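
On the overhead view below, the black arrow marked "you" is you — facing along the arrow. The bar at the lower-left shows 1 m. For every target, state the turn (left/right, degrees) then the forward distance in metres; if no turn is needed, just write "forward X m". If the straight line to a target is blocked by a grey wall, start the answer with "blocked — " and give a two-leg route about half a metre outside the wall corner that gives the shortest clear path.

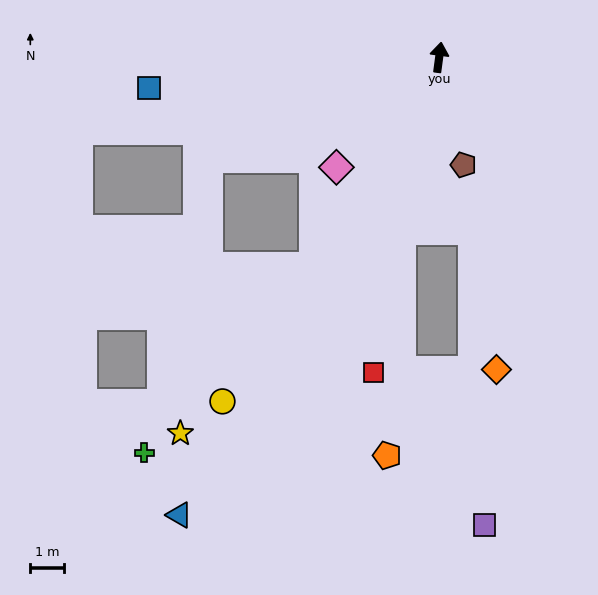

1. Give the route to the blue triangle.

turn left 158°, forward 15.7 m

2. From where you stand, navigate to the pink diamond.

turn left 145°, forward 4.5 m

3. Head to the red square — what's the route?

turn left 176°, forward 9.6 m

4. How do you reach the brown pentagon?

turn right 160°, forward 3.3 m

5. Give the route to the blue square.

turn left 104°, forward 8.7 m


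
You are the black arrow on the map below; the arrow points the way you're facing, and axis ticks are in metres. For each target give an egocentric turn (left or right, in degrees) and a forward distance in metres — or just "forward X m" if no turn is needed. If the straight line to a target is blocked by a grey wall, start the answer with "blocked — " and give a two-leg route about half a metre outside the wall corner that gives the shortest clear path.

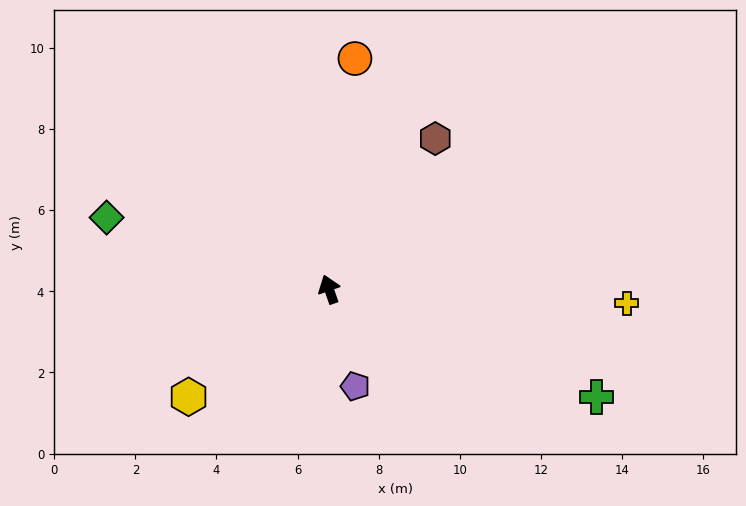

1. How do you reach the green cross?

turn right 131°, forward 7.1 m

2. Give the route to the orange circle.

turn right 26°, forward 5.7 m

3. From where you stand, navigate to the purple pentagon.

turn left 176°, forward 2.5 m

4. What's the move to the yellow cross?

turn right 112°, forward 7.3 m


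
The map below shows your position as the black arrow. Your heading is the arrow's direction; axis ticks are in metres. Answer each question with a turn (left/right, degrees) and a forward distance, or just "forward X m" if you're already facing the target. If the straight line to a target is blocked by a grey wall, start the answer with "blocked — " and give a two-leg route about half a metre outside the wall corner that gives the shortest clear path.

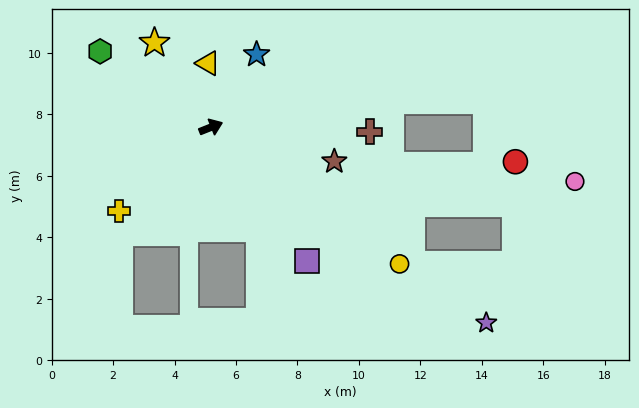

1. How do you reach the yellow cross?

turn right 159°, forward 4.0 m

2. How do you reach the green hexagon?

turn left 124°, forward 4.4 m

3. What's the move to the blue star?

turn left 36°, forward 2.8 m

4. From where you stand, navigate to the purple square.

turn right 76°, forward 5.4 m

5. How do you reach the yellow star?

turn left 102°, forward 3.3 m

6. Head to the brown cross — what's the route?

turn right 23°, forward 5.2 m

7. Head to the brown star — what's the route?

turn right 37°, forward 4.2 m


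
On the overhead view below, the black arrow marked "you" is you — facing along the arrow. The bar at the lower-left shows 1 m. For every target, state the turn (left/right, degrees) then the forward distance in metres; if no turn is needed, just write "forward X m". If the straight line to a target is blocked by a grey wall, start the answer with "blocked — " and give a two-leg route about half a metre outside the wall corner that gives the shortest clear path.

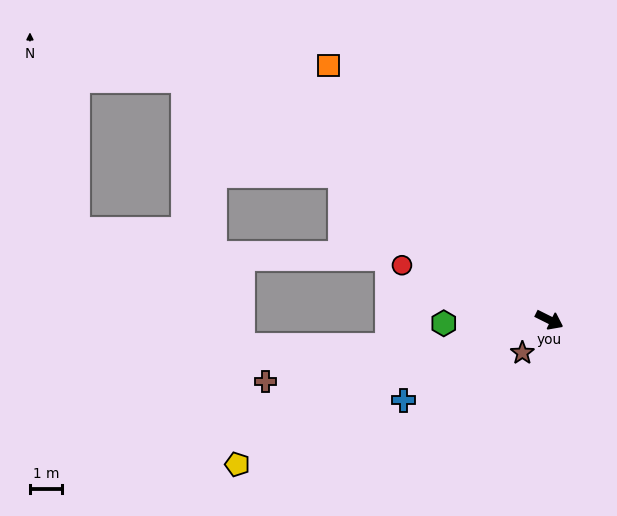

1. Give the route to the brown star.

turn right 103°, forward 1.3 m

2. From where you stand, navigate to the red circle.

turn right 174°, forward 5.0 m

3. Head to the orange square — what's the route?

turn left 158°, forward 10.6 m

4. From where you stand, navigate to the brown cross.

turn right 141°, forward 9.2 m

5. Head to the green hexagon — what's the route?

turn right 152°, forward 3.3 m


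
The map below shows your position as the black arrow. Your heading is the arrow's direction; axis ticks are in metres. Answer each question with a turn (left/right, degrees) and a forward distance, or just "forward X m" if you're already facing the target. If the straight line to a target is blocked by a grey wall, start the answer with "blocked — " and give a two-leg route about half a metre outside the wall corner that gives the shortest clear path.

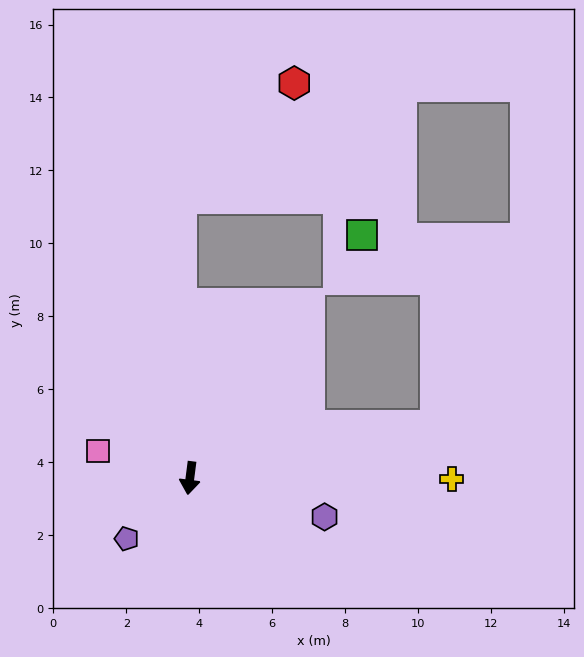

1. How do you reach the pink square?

turn right 99°, forward 2.6 m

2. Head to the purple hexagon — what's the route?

turn left 81°, forward 3.8 m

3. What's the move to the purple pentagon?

turn right 39°, forward 2.4 m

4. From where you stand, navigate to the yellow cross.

turn left 97°, forward 7.2 m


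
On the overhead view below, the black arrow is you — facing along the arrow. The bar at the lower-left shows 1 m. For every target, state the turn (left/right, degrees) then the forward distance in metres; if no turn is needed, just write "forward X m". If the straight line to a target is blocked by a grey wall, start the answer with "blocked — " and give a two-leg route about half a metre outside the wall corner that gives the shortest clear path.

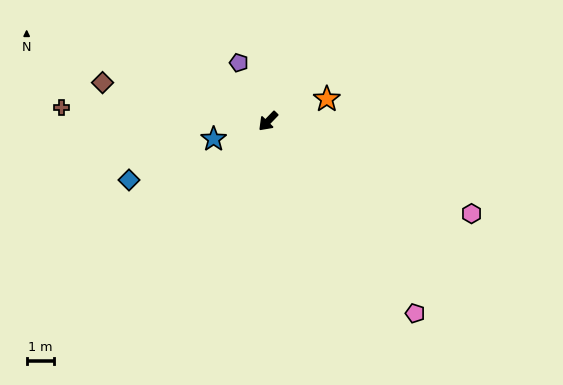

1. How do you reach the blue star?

turn right 28°, forward 2.1 m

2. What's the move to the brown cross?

turn right 50°, forward 7.5 m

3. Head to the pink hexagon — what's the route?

turn left 110°, forward 8.1 m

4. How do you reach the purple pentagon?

turn right 109°, forward 2.4 m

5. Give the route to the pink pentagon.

turn left 81°, forward 8.8 m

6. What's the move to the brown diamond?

turn right 59°, forward 6.2 m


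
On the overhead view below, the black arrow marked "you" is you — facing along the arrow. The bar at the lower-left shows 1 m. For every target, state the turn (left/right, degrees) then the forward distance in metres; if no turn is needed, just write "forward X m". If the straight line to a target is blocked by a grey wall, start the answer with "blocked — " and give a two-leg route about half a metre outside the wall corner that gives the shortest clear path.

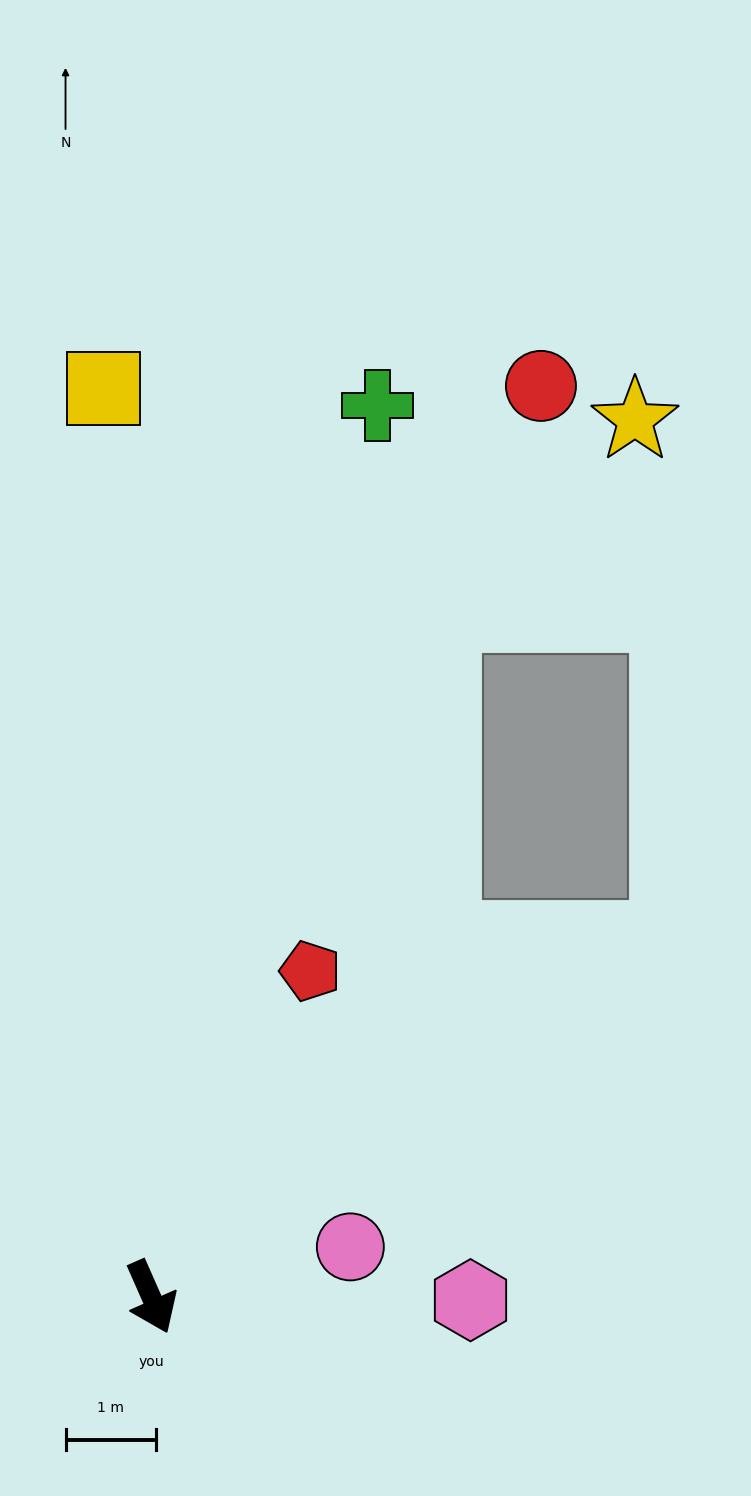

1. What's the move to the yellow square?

turn left 159°, forward 10.0 m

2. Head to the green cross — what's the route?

turn left 142°, forward 10.2 m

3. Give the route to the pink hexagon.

turn left 66°, forward 3.5 m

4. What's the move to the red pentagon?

turn left 130°, forward 4.0 m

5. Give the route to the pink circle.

turn left 80°, forward 2.3 m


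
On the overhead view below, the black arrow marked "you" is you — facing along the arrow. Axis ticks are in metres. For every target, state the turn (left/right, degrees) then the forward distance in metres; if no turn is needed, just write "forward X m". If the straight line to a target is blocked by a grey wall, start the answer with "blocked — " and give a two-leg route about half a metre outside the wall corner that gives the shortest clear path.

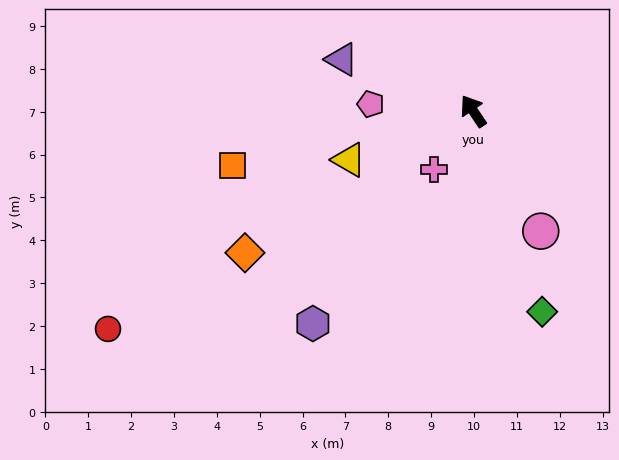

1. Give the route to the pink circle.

turn left 176°, forward 3.2 m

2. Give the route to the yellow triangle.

turn left 78°, forward 3.1 m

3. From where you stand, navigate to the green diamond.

turn left 165°, forward 5.0 m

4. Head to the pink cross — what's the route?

turn left 112°, forward 1.6 m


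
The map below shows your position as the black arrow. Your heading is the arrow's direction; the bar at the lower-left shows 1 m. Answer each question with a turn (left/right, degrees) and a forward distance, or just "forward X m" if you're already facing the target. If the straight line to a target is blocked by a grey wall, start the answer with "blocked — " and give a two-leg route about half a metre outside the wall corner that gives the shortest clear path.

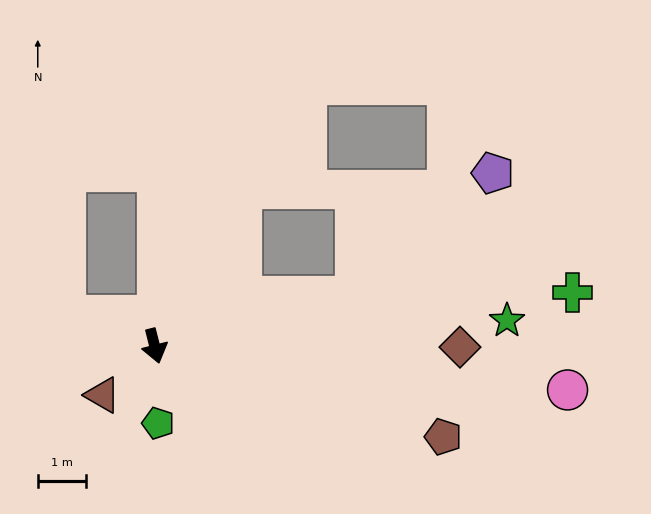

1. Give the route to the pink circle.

turn left 70°, forward 8.7 m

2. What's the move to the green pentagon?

turn right 12°, forward 1.6 m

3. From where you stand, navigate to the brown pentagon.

turn left 58°, forward 6.3 m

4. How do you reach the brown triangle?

turn right 61°, forward 1.5 m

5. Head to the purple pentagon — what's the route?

blocked — turn left 90°, forward 4.3 m, then turn left 28°, forward 3.9 m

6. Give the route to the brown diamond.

turn left 76°, forward 6.4 m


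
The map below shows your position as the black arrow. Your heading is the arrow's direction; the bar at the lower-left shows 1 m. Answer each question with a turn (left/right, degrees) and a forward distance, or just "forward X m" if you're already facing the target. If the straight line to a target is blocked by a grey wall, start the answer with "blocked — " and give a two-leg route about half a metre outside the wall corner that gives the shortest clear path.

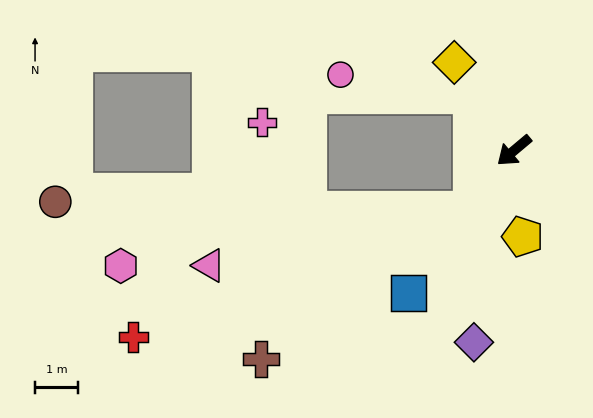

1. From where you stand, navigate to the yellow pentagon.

turn left 56°, forward 2.0 m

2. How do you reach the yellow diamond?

turn right 96°, forward 2.5 m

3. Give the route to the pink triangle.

blocked — turn left 15°, forward 1.7 m, then turn right 43°, forward 6.2 m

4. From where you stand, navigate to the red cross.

blocked — turn left 15°, forward 1.7 m, then turn right 34°, forward 8.3 m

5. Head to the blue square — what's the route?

turn left 13°, forward 4.1 m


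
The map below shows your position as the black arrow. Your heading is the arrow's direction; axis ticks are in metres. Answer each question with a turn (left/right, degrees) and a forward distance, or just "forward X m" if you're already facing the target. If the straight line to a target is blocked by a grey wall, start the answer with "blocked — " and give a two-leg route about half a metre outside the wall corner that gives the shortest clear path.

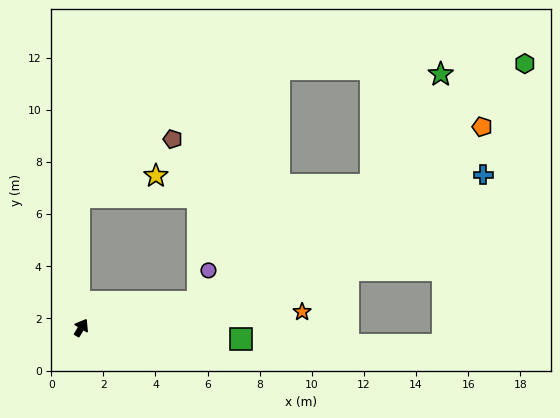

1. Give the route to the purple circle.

blocked — turn right 47°, forward 4.6 m, then turn left 60°, forward 1.3 m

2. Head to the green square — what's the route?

turn right 63°, forward 6.1 m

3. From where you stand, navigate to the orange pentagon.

blocked — turn right 47°, forward 4.6 m, then turn left 20°, forward 12.8 m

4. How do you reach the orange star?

turn right 55°, forward 8.5 m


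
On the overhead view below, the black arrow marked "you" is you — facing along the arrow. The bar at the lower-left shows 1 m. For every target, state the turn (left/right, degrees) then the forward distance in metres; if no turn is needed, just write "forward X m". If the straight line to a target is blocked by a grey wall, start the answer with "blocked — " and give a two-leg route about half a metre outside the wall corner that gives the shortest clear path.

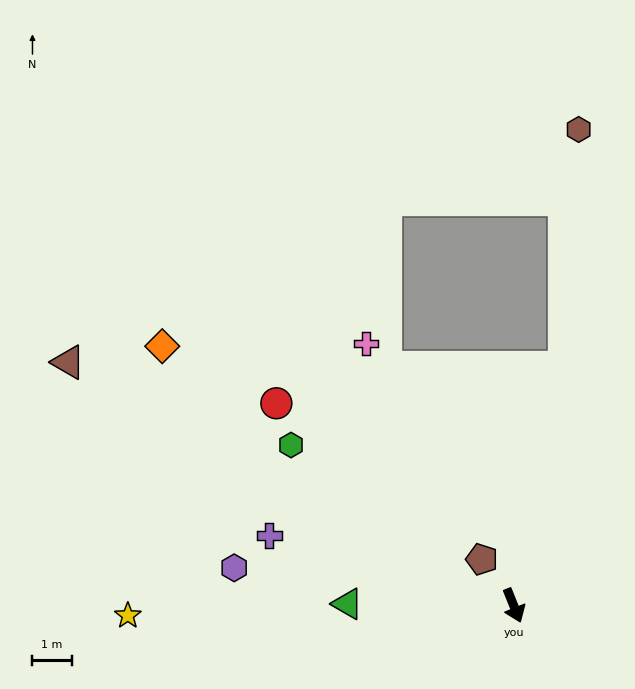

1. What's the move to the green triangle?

turn right 113°, forward 4.2 m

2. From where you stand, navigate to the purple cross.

turn right 128°, forward 6.5 m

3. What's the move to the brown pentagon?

turn right 167°, forward 1.4 m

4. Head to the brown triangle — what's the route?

turn right 141°, forward 12.9 m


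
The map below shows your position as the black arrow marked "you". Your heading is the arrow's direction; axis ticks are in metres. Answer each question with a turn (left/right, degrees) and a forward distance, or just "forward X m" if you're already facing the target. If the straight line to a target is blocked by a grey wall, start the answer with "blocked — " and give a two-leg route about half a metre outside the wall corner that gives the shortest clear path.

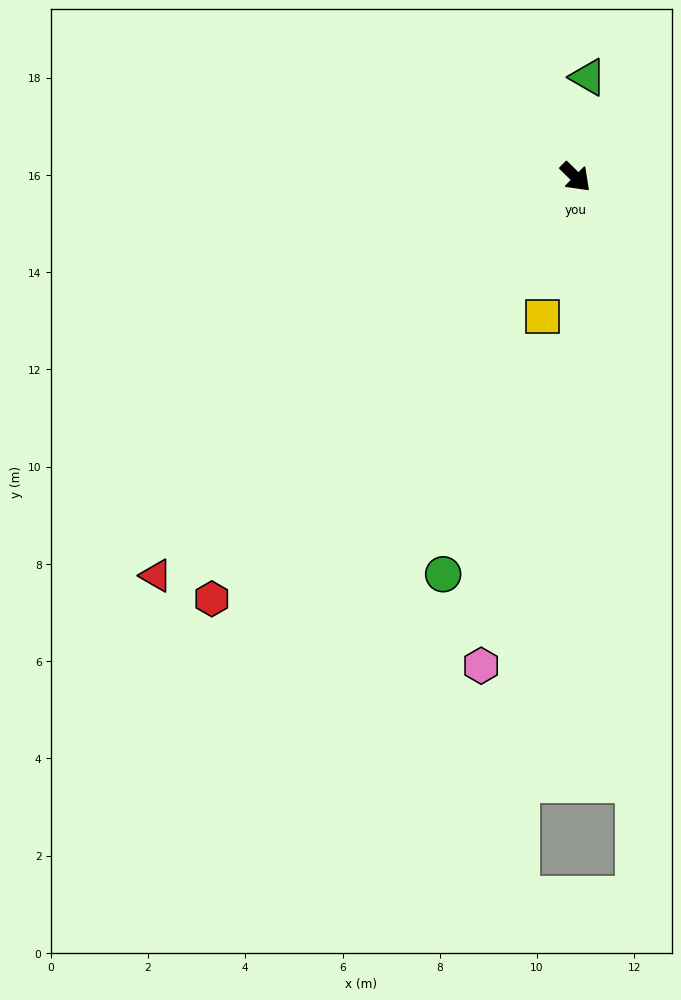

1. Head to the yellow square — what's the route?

turn right 59°, forward 2.9 m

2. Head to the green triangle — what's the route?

turn left 128°, forward 2.1 m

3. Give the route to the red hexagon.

turn right 86°, forward 11.5 m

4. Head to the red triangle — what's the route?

turn right 92°, forward 11.9 m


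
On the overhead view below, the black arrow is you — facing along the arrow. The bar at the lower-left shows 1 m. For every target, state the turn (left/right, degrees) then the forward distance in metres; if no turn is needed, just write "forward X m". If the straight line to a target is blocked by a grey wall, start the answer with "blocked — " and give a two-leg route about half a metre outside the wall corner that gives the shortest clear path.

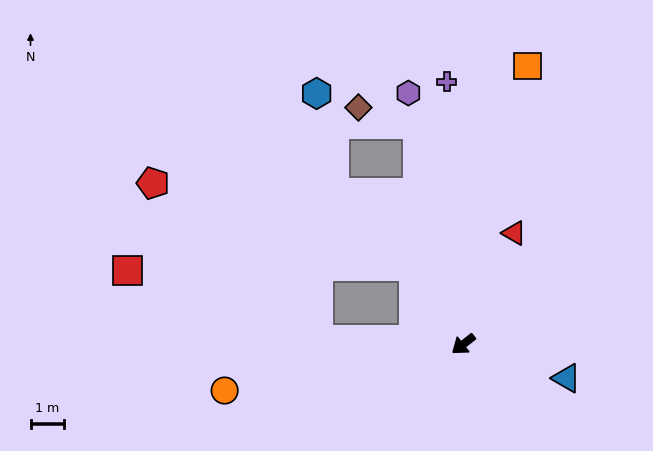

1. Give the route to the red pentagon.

blocked — turn right 95°, forward 2.7 m, then turn left 39°, forward 8.0 m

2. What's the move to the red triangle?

turn right 153°, forward 3.6 m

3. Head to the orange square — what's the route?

turn right 141°, forward 8.4 m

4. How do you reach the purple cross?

turn right 125°, forward 7.7 m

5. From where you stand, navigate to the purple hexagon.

turn right 116°, forward 7.6 m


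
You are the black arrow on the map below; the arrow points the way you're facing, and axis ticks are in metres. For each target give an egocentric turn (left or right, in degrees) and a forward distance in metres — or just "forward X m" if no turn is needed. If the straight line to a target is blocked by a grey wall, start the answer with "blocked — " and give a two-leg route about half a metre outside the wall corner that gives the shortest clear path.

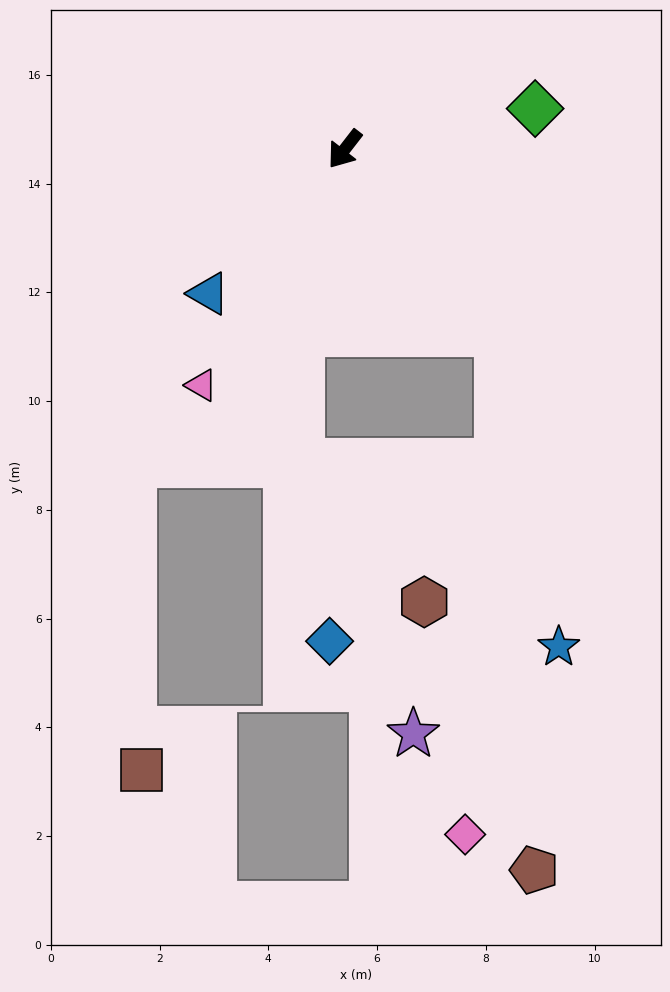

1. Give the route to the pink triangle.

turn left 7°, forward 5.1 m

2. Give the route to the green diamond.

turn left 140°, forward 3.6 m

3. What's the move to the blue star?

blocked — turn left 77°, forward 4.4 m, then turn right 28°, forward 5.9 m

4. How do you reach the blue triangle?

turn right 6°, forward 3.6 m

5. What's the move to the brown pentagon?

blocked — turn left 77°, forward 4.4 m, then turn right 35°, forward 9.9 m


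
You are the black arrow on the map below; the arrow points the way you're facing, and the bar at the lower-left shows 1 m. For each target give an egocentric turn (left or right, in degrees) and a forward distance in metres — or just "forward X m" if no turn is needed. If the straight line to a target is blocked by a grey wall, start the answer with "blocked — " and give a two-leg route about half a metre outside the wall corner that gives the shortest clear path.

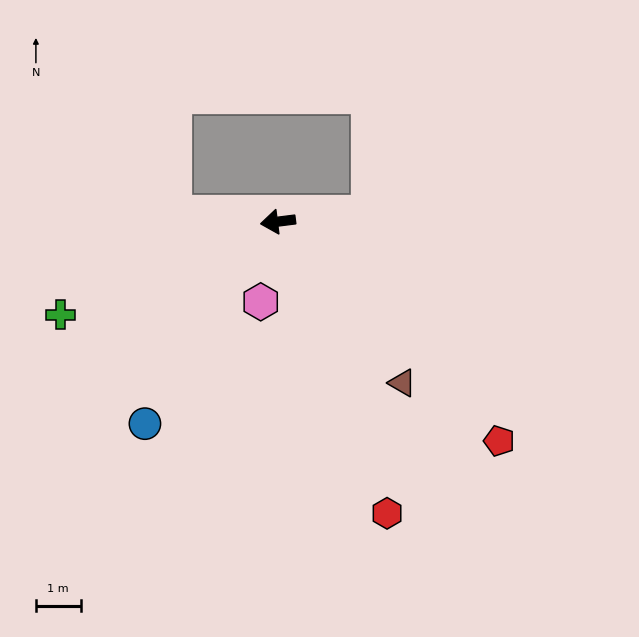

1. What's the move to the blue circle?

turn left 49°, forward 5.4 m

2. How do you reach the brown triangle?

turn left 120°, forward 4.5 m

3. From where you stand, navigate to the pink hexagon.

turn left 71°, forward 1.8 m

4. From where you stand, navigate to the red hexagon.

turn left 103°, forward 6.9 m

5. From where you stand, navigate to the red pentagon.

turn left 128°, forward 7.0 m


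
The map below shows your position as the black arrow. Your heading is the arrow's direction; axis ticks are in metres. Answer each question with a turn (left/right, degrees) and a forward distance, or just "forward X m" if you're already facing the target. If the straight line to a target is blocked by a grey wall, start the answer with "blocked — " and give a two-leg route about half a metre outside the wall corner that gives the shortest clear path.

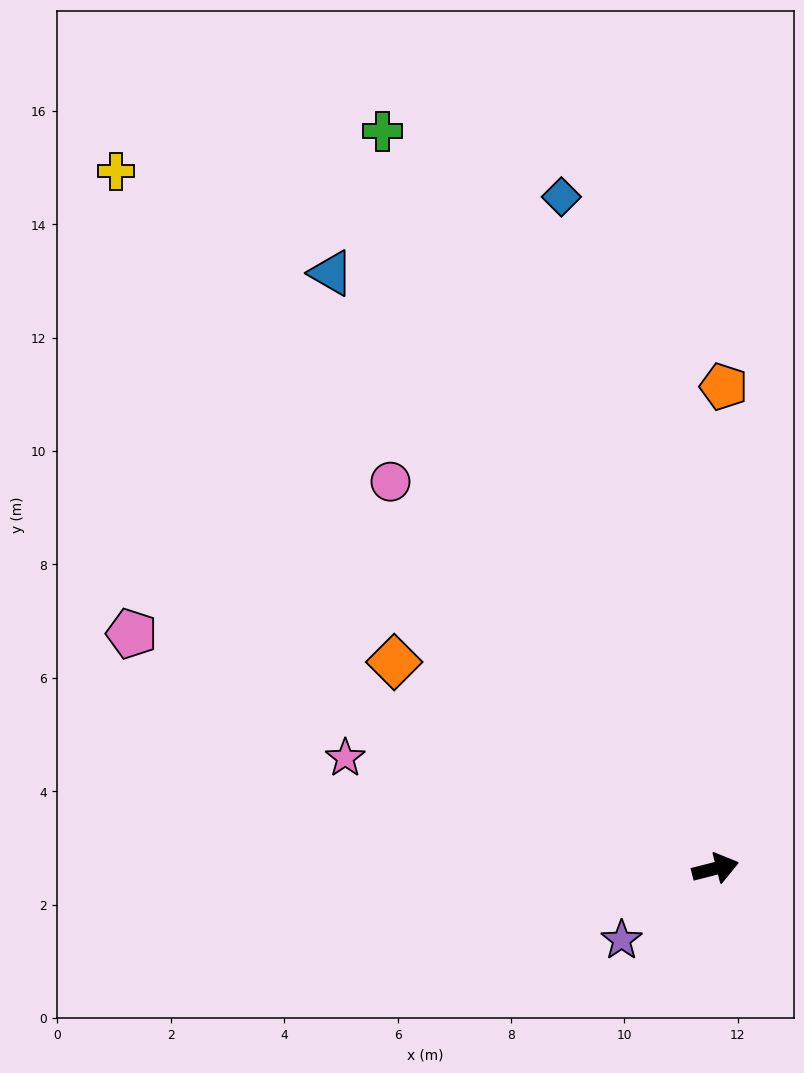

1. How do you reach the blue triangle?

turn left 109°, forward 12.5 m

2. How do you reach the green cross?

turn left 100°, forward 14.3 m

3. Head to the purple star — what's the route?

turn right 157°, forward 2.1 m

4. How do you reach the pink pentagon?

turn left 144°, forward 11.1 m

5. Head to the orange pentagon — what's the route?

turn left 75°, forward 8.5 m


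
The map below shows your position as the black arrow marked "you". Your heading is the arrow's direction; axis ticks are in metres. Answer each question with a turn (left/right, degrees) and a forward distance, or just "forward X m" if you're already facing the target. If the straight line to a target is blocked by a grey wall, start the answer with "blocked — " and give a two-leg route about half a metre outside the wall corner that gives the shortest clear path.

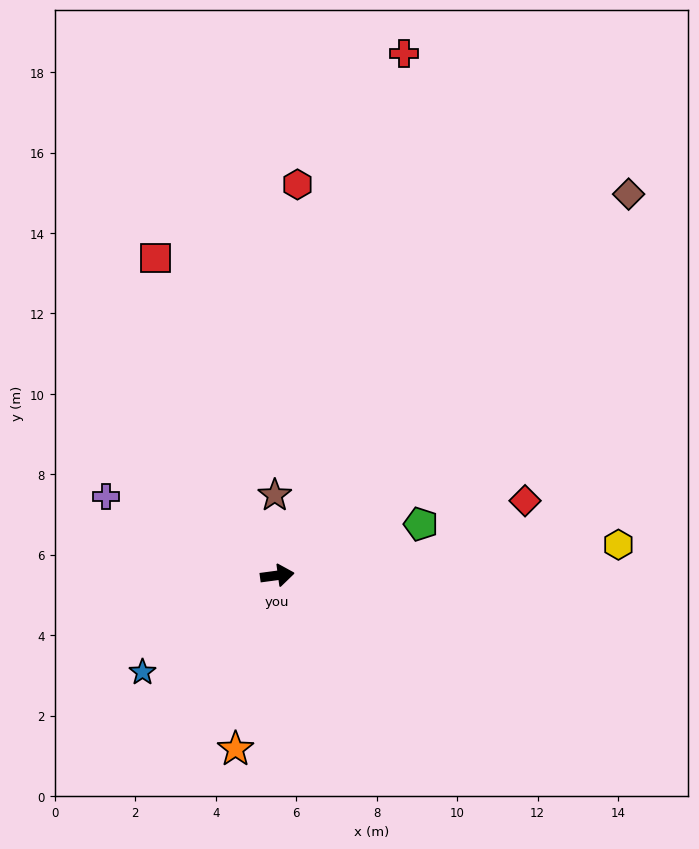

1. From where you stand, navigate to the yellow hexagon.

turn right 2°, forward 8.5 m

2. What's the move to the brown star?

turn left 84°, forward 2.0 m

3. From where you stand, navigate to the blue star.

turn right 152°, forward 4.1 m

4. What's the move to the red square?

turn left 103°, forward 8.5 m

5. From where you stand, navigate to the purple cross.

turn left 148°, forward 4.7 m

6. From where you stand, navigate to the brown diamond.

turn left 40°, forward 12.9 m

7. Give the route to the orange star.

turn right 111°, forward 4.4 m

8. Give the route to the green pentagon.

turn left 12°, forward 3.8 m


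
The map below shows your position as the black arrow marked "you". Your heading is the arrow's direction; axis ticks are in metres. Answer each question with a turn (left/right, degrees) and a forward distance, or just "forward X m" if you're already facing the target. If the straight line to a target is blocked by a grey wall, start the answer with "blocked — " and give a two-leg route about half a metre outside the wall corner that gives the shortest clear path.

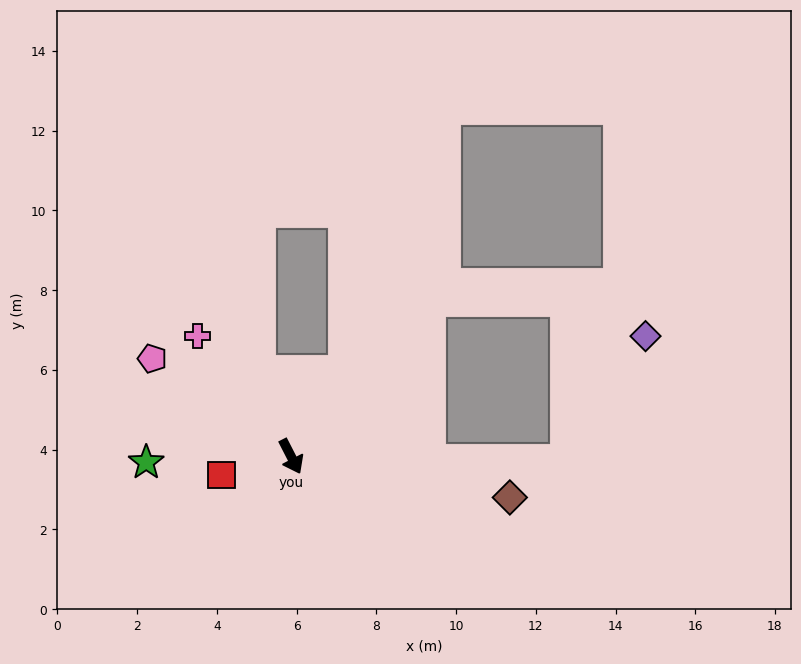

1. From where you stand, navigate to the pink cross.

turn right 169°, forward 3.8 m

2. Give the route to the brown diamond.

turn left 52°, forward 5.6 m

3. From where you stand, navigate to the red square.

turn right 102°, forward 1.8 m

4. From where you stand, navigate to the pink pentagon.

turn right 152°, forward 4.3 m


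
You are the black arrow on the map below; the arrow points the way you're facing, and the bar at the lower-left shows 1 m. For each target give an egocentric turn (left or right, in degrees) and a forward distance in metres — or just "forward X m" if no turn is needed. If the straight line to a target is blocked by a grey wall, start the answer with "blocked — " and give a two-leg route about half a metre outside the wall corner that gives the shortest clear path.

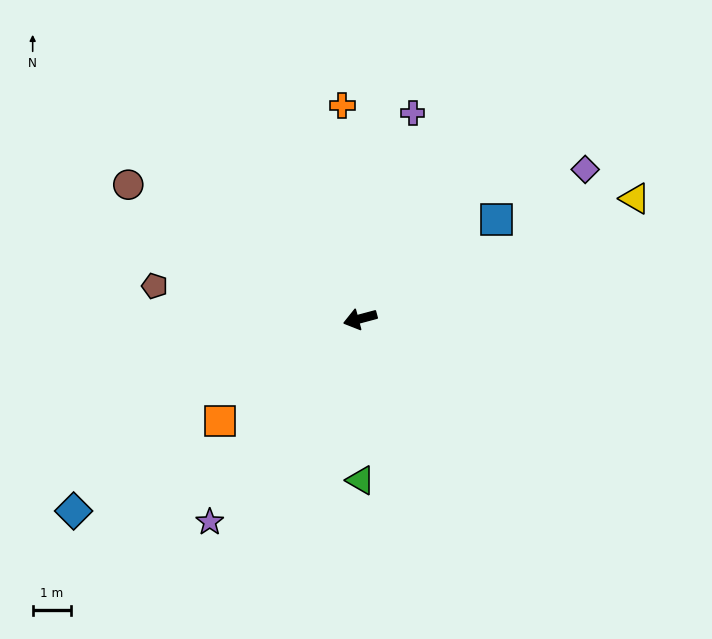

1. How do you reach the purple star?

turn left 39°, forward 6.6 m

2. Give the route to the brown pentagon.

turn right 24°, forward 5.4 m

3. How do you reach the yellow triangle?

turn right 171°, forward 7.8 m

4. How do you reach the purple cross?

turn right 119°, forward 5.5 m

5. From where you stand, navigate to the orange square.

turn left 21°, forward 4.5 m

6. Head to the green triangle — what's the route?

turn left 75°, forward 4.2 m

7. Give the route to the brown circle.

turn right 45°, forward 7.0 m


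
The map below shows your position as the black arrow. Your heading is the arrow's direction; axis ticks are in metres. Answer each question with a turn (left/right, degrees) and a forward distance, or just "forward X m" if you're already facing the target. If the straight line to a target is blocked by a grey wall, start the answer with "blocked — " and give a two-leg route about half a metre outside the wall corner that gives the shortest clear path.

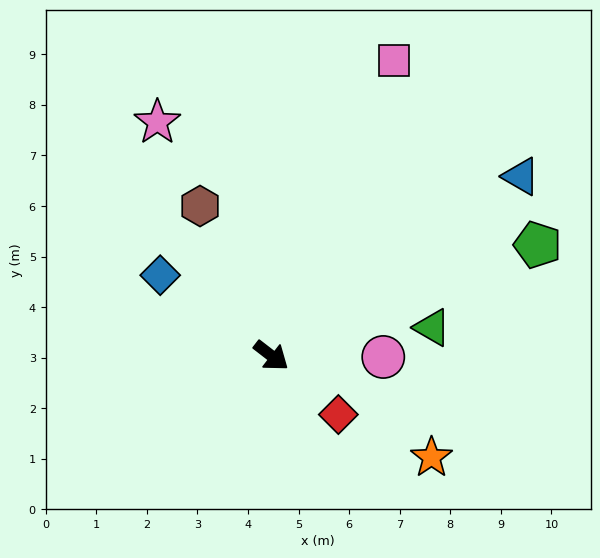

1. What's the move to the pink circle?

turn left 37°, forward 2.2 m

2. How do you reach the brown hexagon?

turn left 153°, forward 3.3 m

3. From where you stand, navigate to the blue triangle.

turn left 73°, forward 6.1 m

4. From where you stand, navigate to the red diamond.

turn right 4°, forward 1.8 m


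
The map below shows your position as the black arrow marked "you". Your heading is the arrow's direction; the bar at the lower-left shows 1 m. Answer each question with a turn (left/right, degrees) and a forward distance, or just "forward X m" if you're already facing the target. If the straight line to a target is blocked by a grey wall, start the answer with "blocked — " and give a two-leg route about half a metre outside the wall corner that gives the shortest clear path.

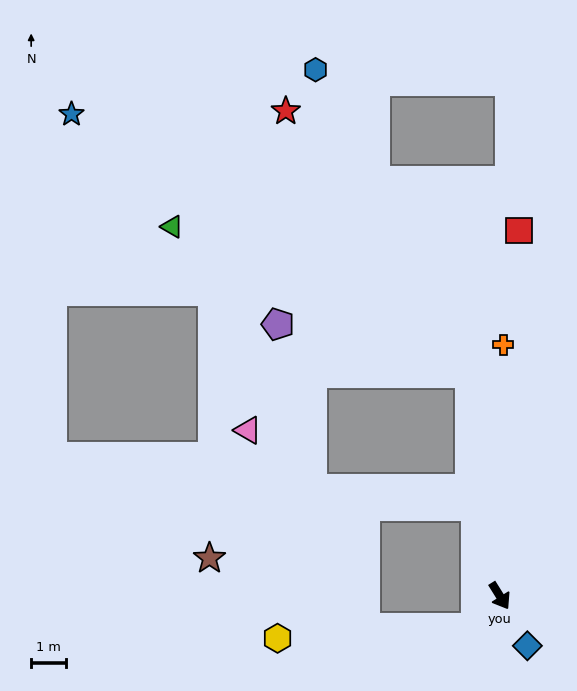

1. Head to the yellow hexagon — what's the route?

blocked — turn right 69°, forward 1.1 m, then turn right 50°, forward 5.7 m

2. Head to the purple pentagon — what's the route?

blocked — turn left 156°, forward 6.4 m, then turn left 68°, forward 5.7 m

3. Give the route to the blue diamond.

turn right 3°, forward 1.6 m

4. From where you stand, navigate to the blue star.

blocked — turn left 156°, forward 6.4 m, then turn left 49°, forward 13.6 m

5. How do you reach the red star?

blocked — turn left 156°, forward 6.4 m, then turn left 27°, forward 9.2 m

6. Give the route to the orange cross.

turn left 147°, forward 7.2 m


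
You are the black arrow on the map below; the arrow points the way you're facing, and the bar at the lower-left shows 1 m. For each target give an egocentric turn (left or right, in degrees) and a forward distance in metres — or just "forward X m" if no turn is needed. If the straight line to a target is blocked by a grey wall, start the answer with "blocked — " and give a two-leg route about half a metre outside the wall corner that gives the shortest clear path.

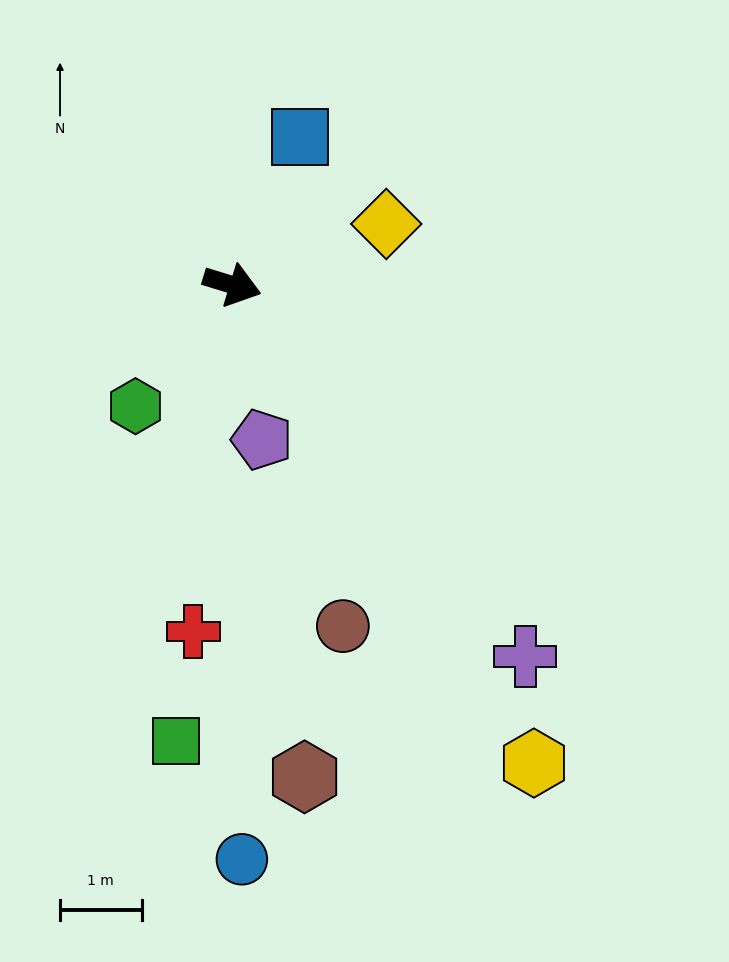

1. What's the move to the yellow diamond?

turn left 39°, forward 2.0 m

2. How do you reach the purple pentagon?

turn right 62°, forward 1.9 m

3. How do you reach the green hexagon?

turn right 112°, forward 1.9 m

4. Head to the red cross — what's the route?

turn right 79°, forward 4.3 m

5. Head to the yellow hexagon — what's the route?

turn right 41°, forward 6.9 m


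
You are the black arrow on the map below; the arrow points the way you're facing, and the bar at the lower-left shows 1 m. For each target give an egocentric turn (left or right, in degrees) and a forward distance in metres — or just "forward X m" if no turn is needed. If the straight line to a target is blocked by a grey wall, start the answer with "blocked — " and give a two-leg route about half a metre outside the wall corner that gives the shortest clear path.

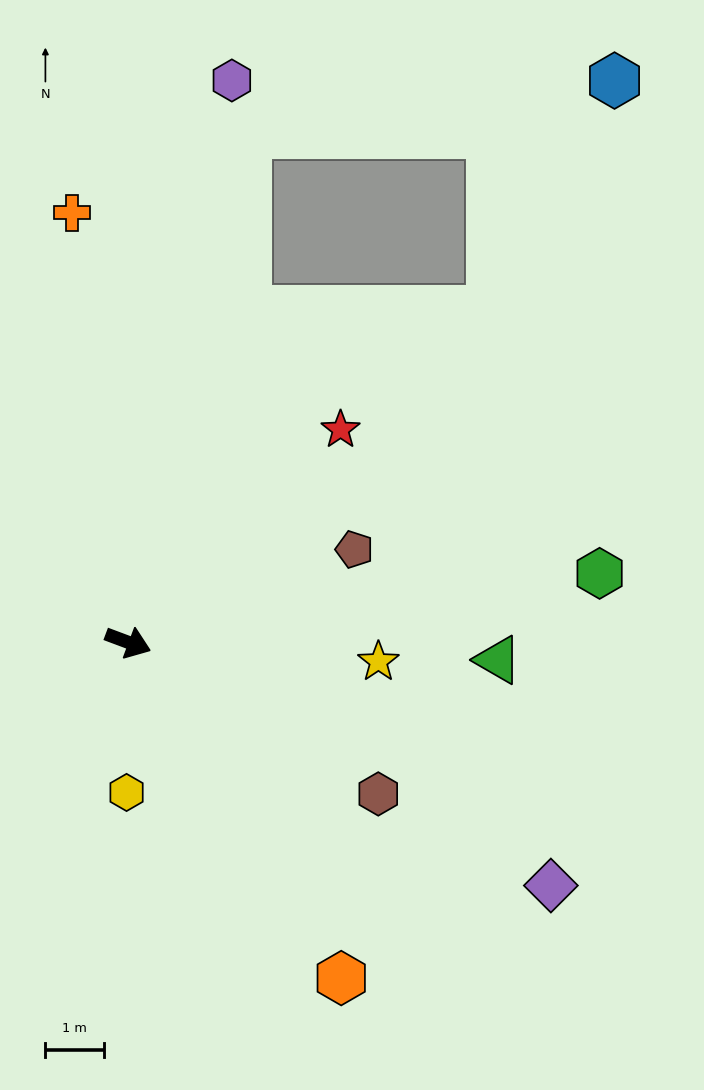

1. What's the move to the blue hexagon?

blocked — turn left 97°, forward 8.9 m, then turn right 68°, forward 6.3 m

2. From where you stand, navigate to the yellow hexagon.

turn right 70°, forward 2.6 m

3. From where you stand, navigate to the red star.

turn left 66°, forward 5.1 m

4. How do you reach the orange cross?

turn left 118°, forward 7.4 m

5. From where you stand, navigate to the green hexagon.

turn left 29°, forward 8.1 m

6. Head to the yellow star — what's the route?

turn left 16°, forward 4.3 m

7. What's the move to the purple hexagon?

turn left 100°, forward 9.8 m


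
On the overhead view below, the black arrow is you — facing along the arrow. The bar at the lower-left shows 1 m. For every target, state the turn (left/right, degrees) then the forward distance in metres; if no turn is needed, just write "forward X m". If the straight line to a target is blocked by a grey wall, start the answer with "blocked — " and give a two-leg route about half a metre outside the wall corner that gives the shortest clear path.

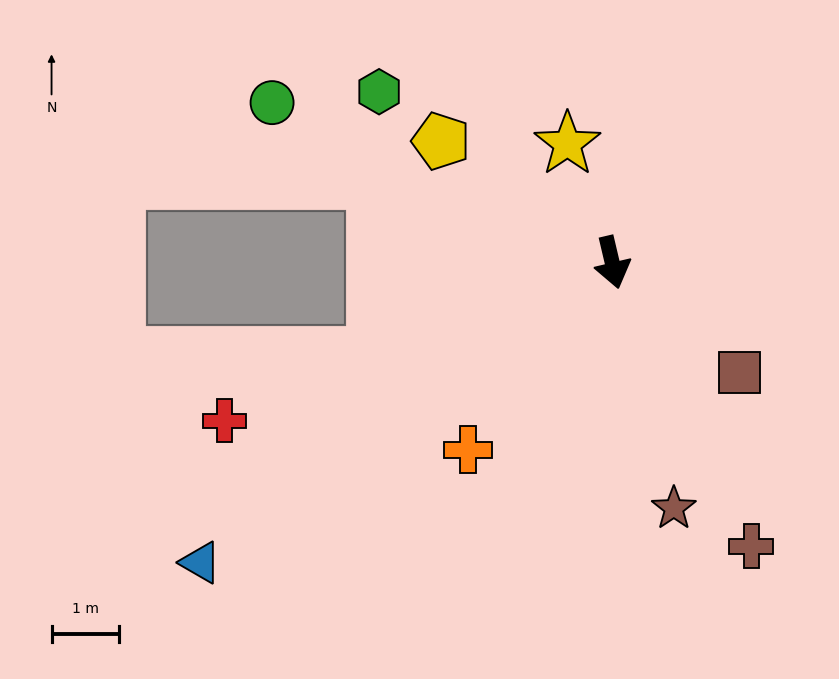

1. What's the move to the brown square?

turn left 36°, forward 2.5 m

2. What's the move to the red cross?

turn right 81°, forward 6.2 m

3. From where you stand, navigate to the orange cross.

turn right 51°, forward 3.5 m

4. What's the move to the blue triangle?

turn right 67°, forward 7.6 m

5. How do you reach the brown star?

forward 3.8 m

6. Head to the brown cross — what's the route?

turn left 13°, forward 4.7 m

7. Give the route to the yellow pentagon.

turn right 139°, forward 3.1 m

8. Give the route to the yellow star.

turn right 173°, forward 1.9 m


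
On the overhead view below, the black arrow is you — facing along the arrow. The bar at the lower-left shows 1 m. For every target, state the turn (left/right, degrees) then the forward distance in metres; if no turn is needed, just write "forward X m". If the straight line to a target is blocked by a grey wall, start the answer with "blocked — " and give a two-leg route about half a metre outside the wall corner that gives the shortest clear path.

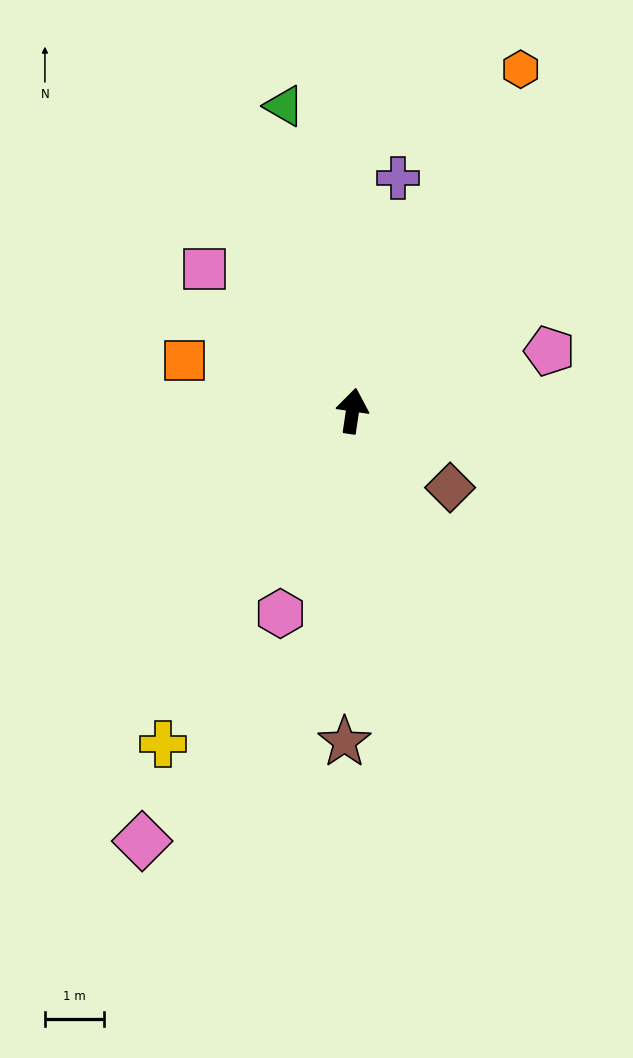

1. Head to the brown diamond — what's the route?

turn right 120°, forward 2.1 m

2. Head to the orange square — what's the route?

turn left 82°, forward 3.0 m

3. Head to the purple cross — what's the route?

turn right 3°, forward 4.0 m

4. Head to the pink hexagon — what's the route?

turn left 169°, forward 3.6 m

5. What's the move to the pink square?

turn left 55°, forward 3.5 m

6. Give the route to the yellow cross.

turn left 159°, forward 6.5 m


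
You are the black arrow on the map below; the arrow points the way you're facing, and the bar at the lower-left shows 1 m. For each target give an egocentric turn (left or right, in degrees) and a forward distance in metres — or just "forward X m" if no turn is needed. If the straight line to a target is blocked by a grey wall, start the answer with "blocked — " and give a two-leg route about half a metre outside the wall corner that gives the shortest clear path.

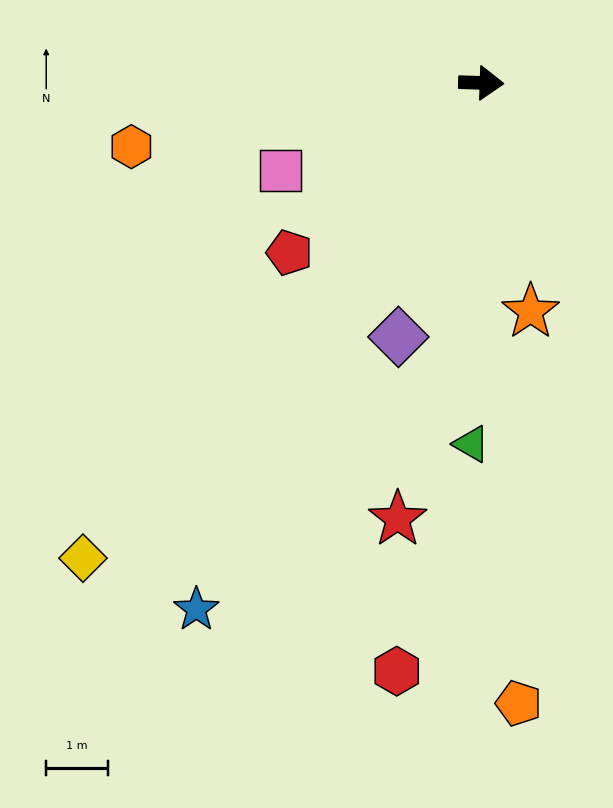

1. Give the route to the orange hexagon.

turn right 168°, forward 5.7 m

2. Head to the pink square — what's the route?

turn right 154°, forward 3.5 m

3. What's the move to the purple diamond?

turn right 106°, forward 4.3 m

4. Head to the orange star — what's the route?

turn right 76°, forward 3.8 m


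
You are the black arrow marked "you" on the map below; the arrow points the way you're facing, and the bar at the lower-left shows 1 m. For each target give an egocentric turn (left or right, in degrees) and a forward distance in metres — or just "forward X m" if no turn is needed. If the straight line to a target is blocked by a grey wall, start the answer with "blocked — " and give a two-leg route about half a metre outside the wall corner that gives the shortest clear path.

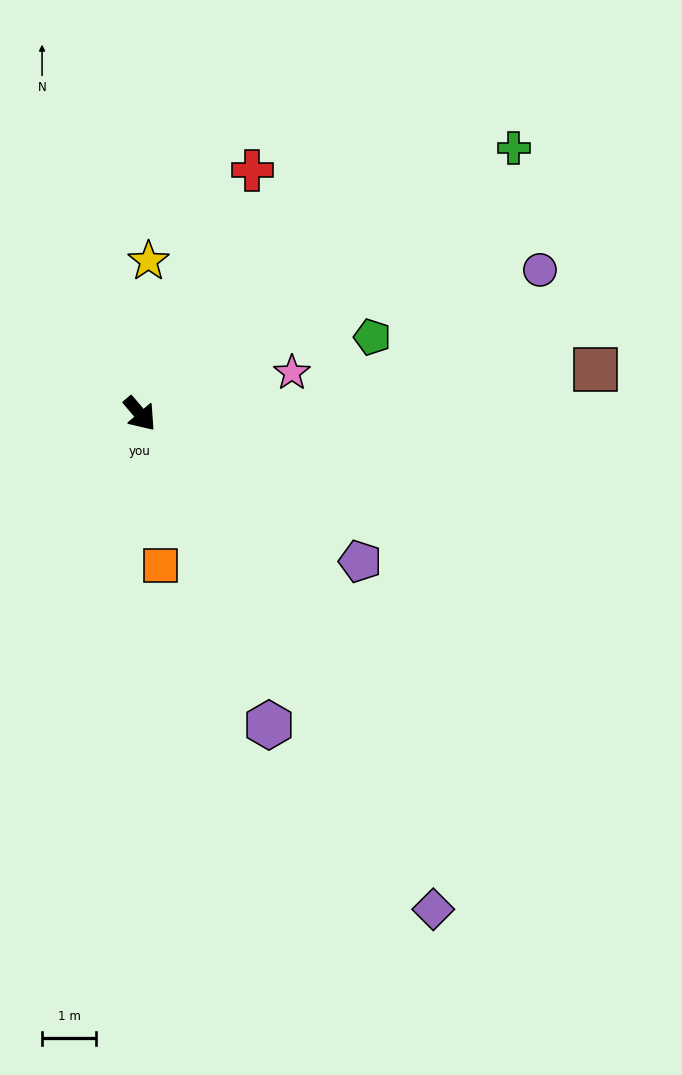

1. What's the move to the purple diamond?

turn right 10°, forward 10.6 m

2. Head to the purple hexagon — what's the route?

turn right 18°, forward 6.2 m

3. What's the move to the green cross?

turn left 85°, forward 8.4 m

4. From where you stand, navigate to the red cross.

turn left 115°, forward 4.9 m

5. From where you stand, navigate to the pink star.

turn left 65°, forward 2.9 m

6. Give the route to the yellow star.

turn left 136°, forward 2.8 m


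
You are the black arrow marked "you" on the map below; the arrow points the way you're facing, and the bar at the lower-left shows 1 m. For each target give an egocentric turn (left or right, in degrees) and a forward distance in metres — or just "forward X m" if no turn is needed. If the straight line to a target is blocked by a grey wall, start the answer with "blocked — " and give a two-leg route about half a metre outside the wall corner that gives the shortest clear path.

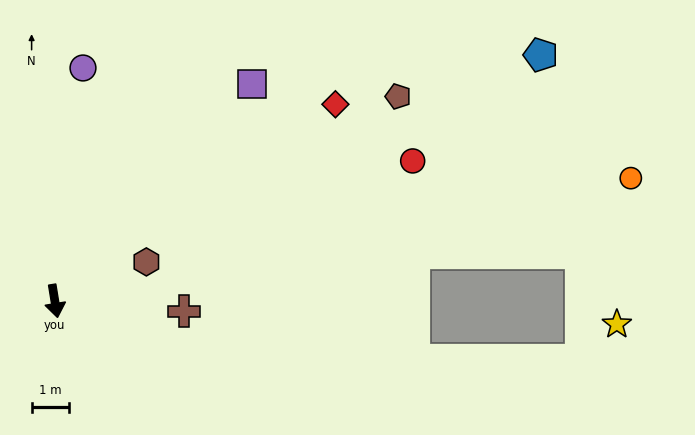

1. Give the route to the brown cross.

turn left 76°, forward 3.5 m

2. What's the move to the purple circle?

turn left 164°, forward 6.3 m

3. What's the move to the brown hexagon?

turn left 104°, forward 2.7 m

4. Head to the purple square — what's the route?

turn left 129°, forward 7.9 m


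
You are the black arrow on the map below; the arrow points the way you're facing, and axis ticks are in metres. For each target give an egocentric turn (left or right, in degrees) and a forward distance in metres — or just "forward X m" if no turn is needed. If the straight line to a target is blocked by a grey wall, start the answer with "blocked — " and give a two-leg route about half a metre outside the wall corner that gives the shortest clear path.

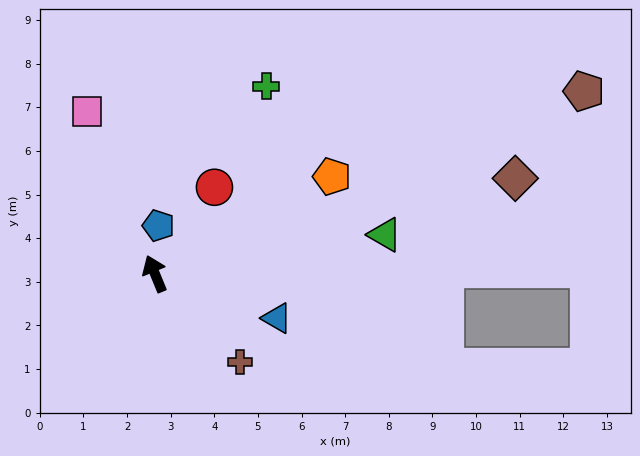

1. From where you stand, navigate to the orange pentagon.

turn right 84°, forward 4.6 m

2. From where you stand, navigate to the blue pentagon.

turn right 27°, forward 1.1 m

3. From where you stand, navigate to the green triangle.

turn right 103°, forward 5.3 m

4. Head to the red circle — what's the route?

turn right 57°, forward 2.4 m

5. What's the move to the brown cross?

turn right 158°, forward 2.8 m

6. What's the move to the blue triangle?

turn right 132°, forward 3.0 m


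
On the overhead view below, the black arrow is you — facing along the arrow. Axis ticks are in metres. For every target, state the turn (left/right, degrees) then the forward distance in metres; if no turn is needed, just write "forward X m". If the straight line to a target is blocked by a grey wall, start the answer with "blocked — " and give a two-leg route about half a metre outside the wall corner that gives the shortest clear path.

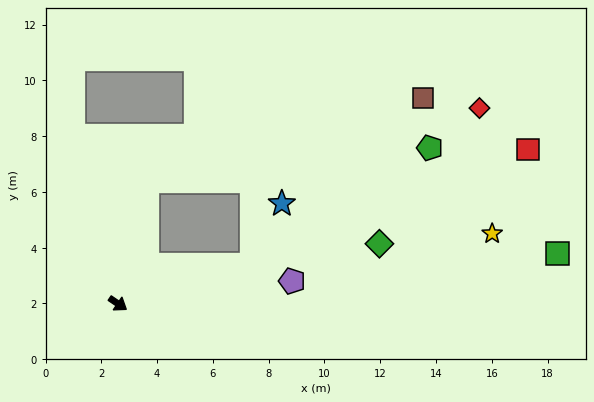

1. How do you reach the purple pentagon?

turn left 42°, forward 6.3 m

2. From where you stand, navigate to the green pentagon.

blocked — turn left 50°, forward 5.0 m, then turn left 17°, forward 7.6 m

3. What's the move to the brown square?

blocked — turn left 50°, forward 5.0 m, then turn left 29°, forward 8.6 m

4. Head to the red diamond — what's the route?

blocked — turn left 111°, forward 4.5 m, then turn right 64°, forward 12.2 m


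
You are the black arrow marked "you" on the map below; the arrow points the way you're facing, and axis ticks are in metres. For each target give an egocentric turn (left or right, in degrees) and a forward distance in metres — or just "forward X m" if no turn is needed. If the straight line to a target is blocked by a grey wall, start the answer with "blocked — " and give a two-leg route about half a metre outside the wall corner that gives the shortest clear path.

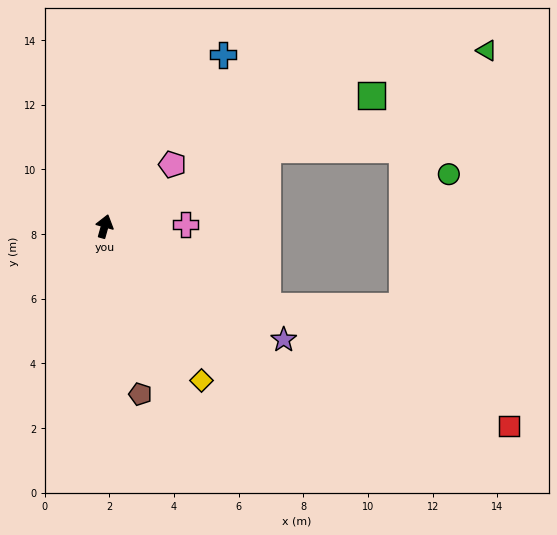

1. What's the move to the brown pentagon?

turn right 152°, forward 5.3 m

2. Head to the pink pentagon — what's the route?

turn right 32°, forward 2.8 m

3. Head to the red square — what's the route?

turn right 101°, forward 14.0 m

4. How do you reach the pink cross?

turn right 73°, forward 2.5 m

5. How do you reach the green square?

turn right 48°, forward 9.2 m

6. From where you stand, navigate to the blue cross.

turn right 19°, forward 6.4 m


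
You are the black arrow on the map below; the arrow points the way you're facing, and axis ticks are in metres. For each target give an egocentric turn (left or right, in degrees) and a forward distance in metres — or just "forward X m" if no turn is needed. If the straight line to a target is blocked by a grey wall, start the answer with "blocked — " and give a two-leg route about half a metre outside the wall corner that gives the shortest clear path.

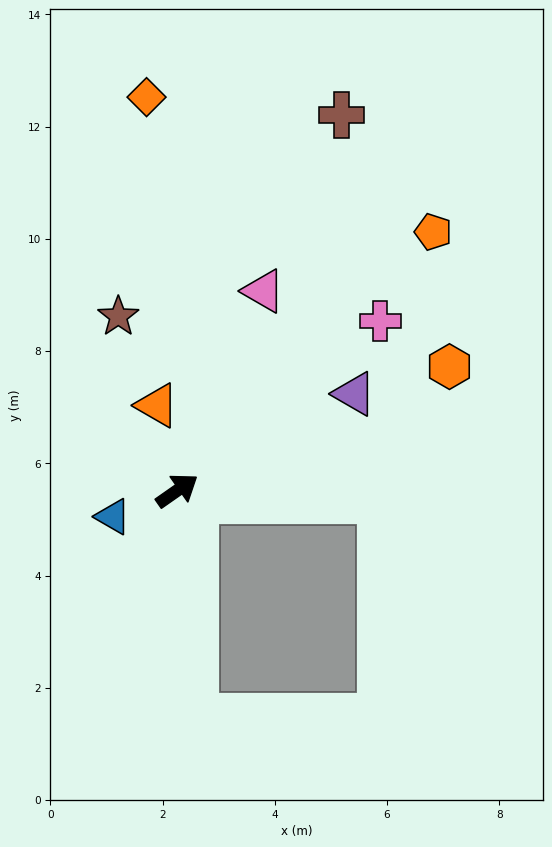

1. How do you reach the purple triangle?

turn right 6°, forward 3.6 m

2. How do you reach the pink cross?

turn left 5°, forward 4.7 m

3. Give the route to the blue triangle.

turn left 167°, forward 1.2 m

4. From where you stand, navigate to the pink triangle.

turn left 32°, forward 3.9 m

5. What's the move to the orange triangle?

turn left 68°, forward 1.6 m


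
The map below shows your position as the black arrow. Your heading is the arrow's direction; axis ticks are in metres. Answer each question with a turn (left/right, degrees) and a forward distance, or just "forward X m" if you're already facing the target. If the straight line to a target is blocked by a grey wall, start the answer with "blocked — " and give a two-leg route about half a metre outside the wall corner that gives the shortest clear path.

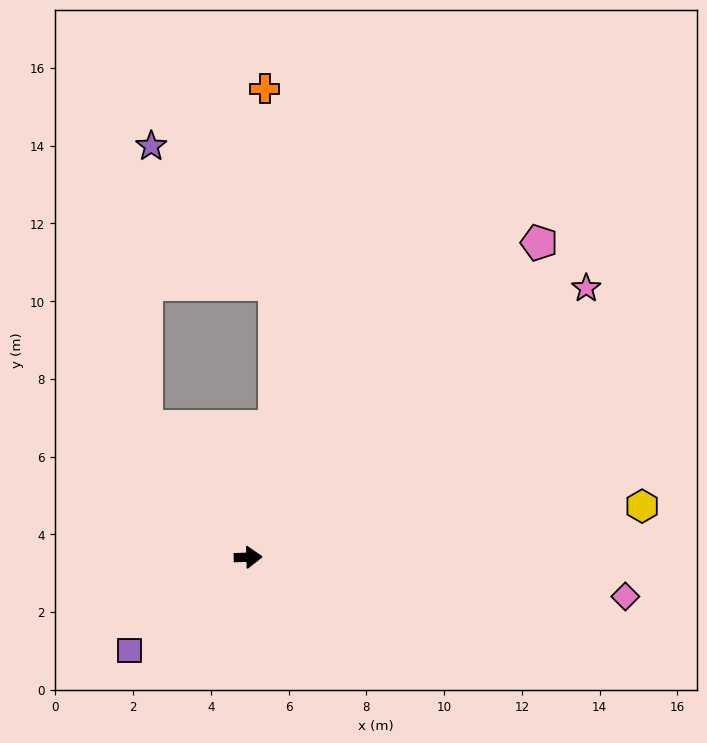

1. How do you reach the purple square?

turn right 144°, forward 3.9 m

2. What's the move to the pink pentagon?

turn left 45°, forward 11.0 m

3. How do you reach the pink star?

turn left 37°, forward 11.1 m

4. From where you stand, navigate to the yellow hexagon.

turn left 6°, forward 10.2 m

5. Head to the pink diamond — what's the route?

turn right 8°, forward 9.8 m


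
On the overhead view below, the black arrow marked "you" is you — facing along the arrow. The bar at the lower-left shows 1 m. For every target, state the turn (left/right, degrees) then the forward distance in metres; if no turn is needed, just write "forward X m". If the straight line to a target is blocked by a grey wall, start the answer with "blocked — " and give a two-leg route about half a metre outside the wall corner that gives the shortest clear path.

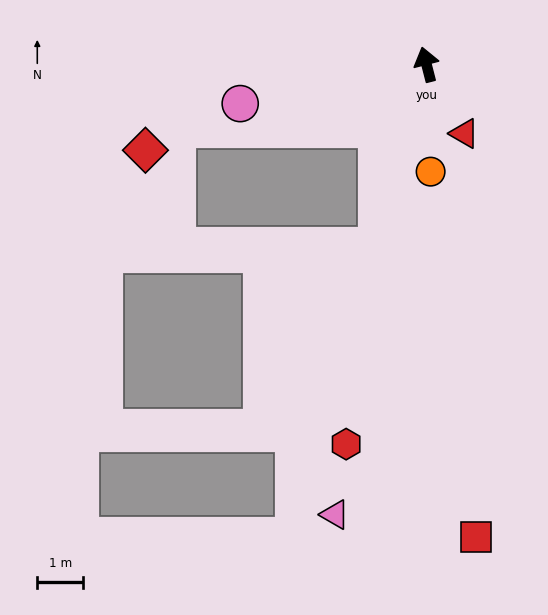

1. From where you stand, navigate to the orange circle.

turn left 168°, forward 2.3 m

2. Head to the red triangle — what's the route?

turn right 166°, forward 1.7 m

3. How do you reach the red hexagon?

turn left 154°, forward 8.4 m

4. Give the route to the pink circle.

turn left 88°, forward 4.1 m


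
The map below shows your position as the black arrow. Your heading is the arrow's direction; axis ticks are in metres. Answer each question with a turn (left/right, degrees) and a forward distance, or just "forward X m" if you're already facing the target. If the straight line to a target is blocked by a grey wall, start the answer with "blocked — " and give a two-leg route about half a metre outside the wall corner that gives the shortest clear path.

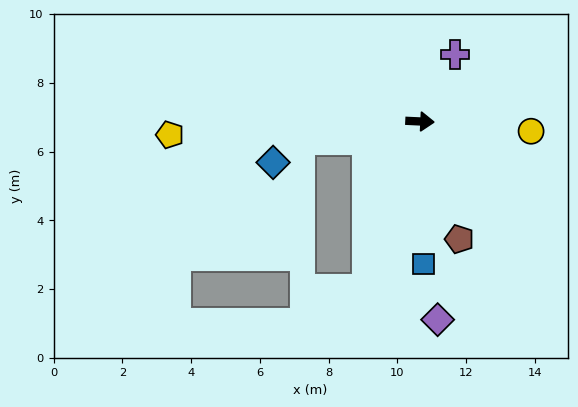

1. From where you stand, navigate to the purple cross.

turn left 65°, forward 2.2 m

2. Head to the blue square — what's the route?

turn right 86°, forward 4.2 m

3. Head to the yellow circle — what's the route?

turn right 2°, forward 3.2 m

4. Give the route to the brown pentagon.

turn right 69°, forward 3.6 m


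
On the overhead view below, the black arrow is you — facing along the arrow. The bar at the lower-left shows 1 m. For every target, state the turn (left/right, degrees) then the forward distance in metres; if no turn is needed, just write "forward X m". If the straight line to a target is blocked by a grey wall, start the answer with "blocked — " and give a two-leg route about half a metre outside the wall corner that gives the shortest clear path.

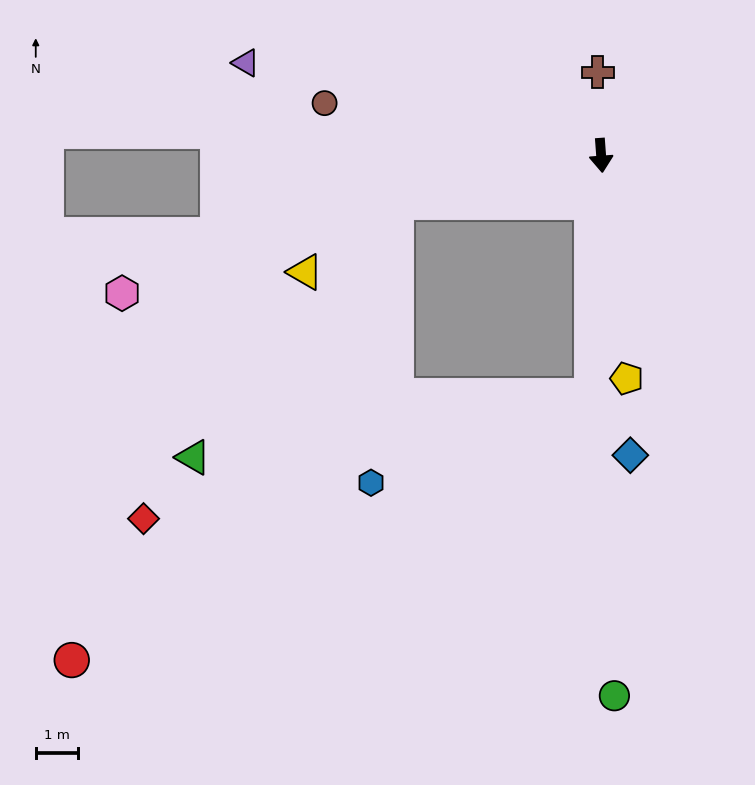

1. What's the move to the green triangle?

blocked — turn right 81°, forward 5.0 m, then turn left 38°, forward 7.8 m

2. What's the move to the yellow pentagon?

turn left 2°, forward 5.4 m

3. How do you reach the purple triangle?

turn right 109°, forward 8.8 m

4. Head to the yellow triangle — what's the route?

blocked — turn right 81°, forward 5.0 m, then turn left 24°, forward 2.8 m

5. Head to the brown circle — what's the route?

turn right 105°, forward 6.7 m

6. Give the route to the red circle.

blocked — turn right 6°, forward 5.7 m, then turn right 61°, forward 13.9 m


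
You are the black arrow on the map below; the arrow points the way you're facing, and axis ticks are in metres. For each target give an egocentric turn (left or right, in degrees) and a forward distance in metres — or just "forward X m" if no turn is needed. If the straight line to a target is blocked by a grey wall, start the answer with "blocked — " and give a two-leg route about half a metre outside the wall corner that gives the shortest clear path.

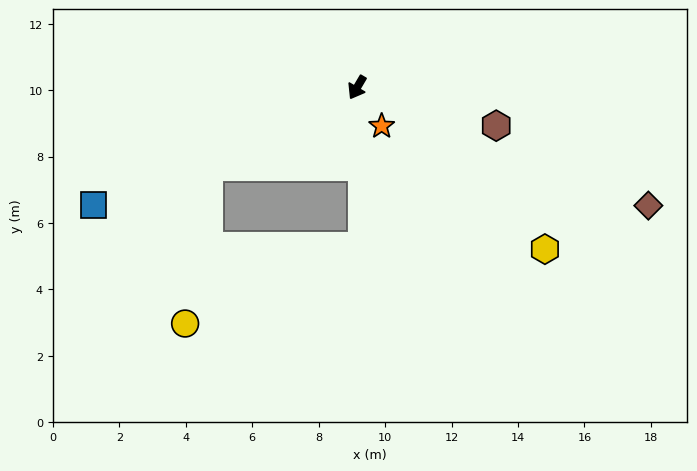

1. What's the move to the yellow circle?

blocked — turn right 31°, forward 5.0 m, then turn left 53°, forward 4.8 m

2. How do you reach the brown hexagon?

turn left 105°, forward 4.3 m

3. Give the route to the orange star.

turn left 63°, forward 1.4 m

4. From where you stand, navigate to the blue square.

turn right 35°, forward 8.7 m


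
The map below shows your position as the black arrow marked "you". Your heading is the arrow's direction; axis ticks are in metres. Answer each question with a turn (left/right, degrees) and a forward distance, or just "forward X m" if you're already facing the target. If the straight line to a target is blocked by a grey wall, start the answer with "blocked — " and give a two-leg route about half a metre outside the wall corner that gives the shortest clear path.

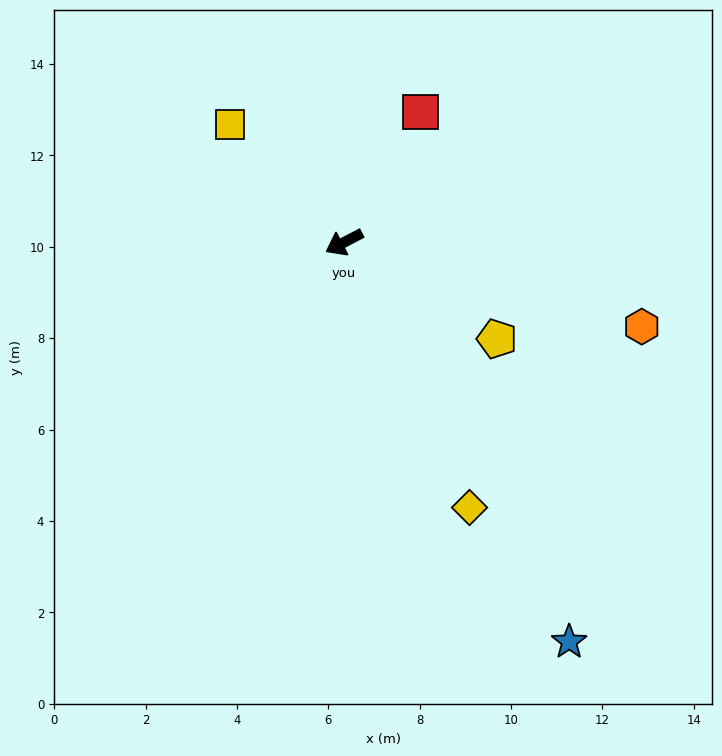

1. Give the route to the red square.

turn right 148°, forward 3.3 m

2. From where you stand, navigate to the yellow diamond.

turn left 88°, forward 6.4 m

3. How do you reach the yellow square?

turn right 73°, forward 3.6 m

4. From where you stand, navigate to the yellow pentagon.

turn left 120°, forward 4.0 m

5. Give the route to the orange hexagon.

turn left 137°, forward 6.8 m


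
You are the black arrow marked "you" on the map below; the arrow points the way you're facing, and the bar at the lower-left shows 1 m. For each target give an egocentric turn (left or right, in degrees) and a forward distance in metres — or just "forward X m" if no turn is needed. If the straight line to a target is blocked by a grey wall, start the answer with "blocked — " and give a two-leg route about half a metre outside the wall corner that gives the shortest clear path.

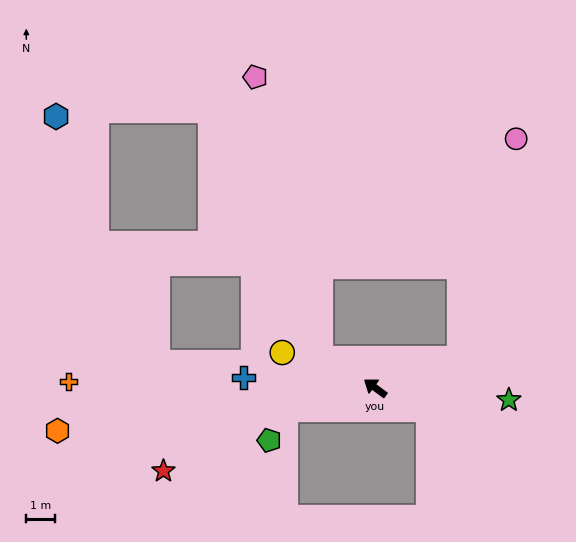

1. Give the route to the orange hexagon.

turn left 44°, forward 11.0 m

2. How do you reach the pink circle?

blocked — turn right 124°, forward 3.1 m, then turn left 56°, forward 7.8 m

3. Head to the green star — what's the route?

turn right 149°, forward 4.6 m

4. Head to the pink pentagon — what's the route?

blocked — turn left 8°, forward 2.1 m, then turn right 49°, forward 9.9 m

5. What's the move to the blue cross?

turn left 32°, forward 4.5 m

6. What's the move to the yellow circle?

turn left 16°, forward 3.4 m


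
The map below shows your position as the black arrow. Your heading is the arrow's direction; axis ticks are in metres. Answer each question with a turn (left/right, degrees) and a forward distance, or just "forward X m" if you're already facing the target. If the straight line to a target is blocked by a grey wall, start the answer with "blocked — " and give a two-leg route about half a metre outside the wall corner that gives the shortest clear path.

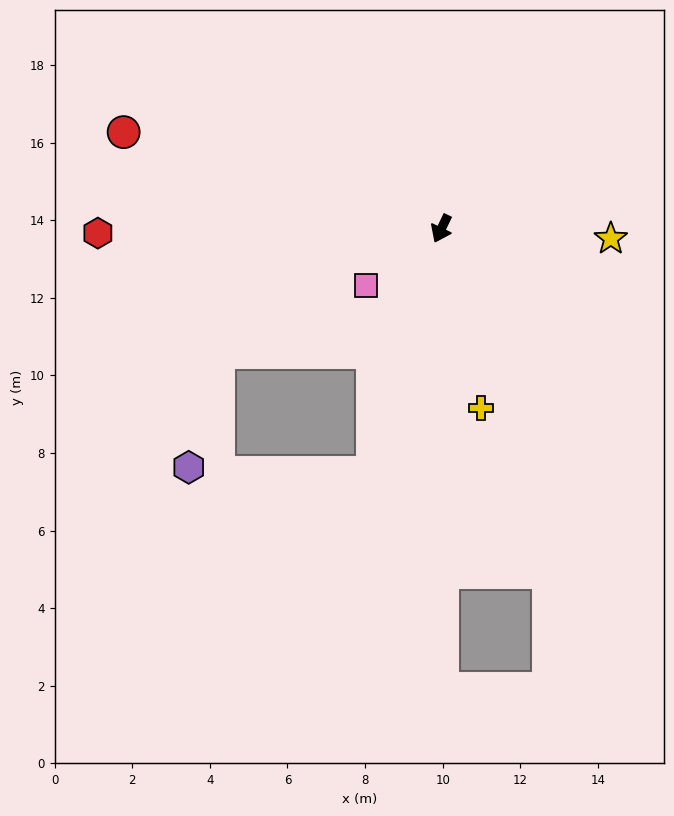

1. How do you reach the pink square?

turn right 27°, forward 2.4 m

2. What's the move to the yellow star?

turn left 112°, forward 4.4 m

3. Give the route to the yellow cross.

turn left 38°, forward 4.7 m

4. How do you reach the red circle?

turn right 81°, forward 8.6 m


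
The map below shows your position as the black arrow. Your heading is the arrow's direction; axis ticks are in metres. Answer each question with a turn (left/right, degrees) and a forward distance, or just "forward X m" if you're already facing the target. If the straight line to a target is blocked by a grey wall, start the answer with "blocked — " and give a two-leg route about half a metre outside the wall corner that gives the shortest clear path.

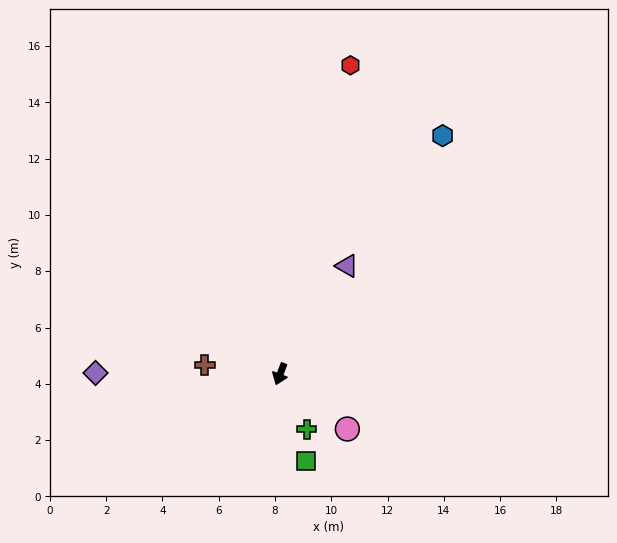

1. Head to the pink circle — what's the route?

turn left 71°, forward 3.1 m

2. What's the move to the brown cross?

turn right 76°, forward 2.7 m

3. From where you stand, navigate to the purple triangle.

turn left 169°, forward 4.5 m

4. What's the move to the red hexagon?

turn right 172°, forward 11.3 m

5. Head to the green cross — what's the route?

turn left 47°, forward 2.2 m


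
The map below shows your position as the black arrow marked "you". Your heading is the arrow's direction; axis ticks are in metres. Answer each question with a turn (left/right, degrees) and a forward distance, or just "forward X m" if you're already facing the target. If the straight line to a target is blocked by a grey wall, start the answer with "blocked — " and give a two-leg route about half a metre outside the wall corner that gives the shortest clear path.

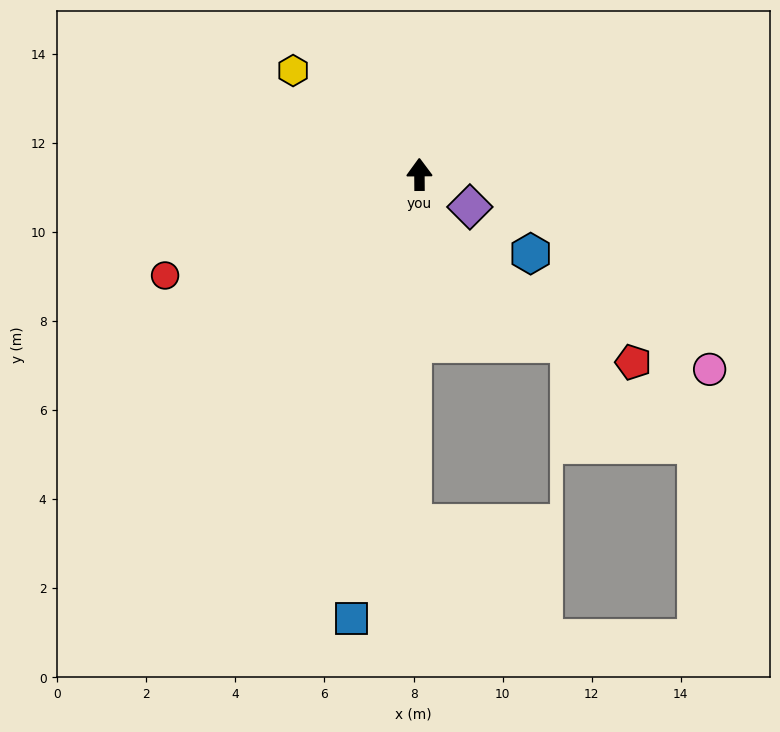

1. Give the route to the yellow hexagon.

turn left 50°, forward 3.7 m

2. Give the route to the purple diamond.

turn right 123°, forward 1.3 m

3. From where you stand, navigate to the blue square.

turn left 171°, forward 10.1 m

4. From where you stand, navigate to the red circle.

turn left 111°, forward 6.1 m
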